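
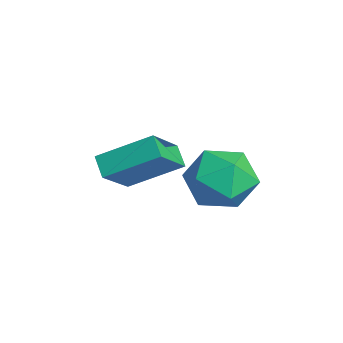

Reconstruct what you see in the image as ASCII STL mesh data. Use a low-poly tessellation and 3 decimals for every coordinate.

solid 
facet normal 0.187 0.831 -0.523
outer loop
vertex 0.581 2.921 -4.16
vertex -0.39 3.468 -3.638
vertex 0.719 3.55 -3.111
endloop
endfacet
facet normal 0.790 0.475 -0.389
outer loop
vertex 0.581 2.921 -4.16
vertex 0.719 3.55 -3.111
vertex 1.293 2.472 -3.262
endloop
endfacet
facet normal 0.725 -0.180 -0.665
outer loop
vertex 0.581 2.921 -4.16
vertex 1.293 2.472 -3.262
vertex 0.539 1.724 -3.882
endloop
endfacet
facet normal 0.081 -0.228 -0.970
outer loop
vertex 0.581 2.921 -4.16
vertex 0.539 1.724 -3.882
vertex -0.501 2.339 -4.114
endloop
endfacet
facet normal -0.251 0.397 -0.883
outer loop
vertex 0.581 2.921 -4.16
vertex -0.501 2.339 -4.114
vertex -0.39 3.468 -3.638
endloop
endfacet
facet normal 0.854 0.410 0.320
outer loop
vertex 1.293 2.472 -3.262
vertex 0.719 3.55 -3.111
vertex 0.761 2.741 -2.186
endloop
endfacet
facet normal -0.121 0.987 0.102
outer loop
vertex 0.719 3.55 -3.111
vertex -0.39 3.468 -3.638
vertex -0.279 3.356 -2.418
endloop
endfacet
facet normal -0.829 0.284 -0.481
outer loop
vertex -0.39 3.468 -3.638
vertex -0.501 2.339 -4.114
vertex -1.033 2.608 -3.038
endloop
endfacet
facet normal -0.291 -0.727 -0.622
outer loop
vertex -0.501 2.339 -4.114
vertex 0.539 1.724 -3.882
vertex -0.459 1.53 -3.189
endloop
endfacet
facet normal 0.749 -0.650 -0.128
outer loop
vertex 0.539 1.724 -3.882
vertex 1.293 2.472 -3.262
vertex 0.65 1.612 -2.662
endloop
endfacet
facet normal -0.081 0.228 0.970
outer loop
vertex -0.321 2.159 -2.14
vertex 0.761 2.741 -2.186
vertex -0.279 3.356 -2.418
endloop
endfacet
facet normal -0.725 0.180 0.665
outer loop
vertex -0.321 2.159 -2.14
vertex -0.279 3.356 -2.418
vertex -1.033 2.608 -3.038
endloop
endfacet
facet normal -0.790 -0.475 0.389
outer loop
vertex -0.321 2.159 -2.14
vertex -1.033 2.608 -3.038
vertex -0.459 1.53 -3.189
endloop
endfacet
facet normal -0.187 -0.831 0.523
outer loop
vertex -0.321 2.159 -2.14
vertex -0.459 1.53 -3.189
vertex 0.65 1.612 -2.662
endloop
endfacet
facet normal 0.251 -0.397 0.883
outer loop
vertex -0.321 2.159 -2.14
vertex 0.65 1.612 -2.662
vertex 0.761 2.741 -2.186
endloop
endfacet
facet normal 0.291 0.727 0.622
outer loop
vertex -0.279 3.356 -2.418
vertex 0.761 2.741 -2.186
vertex 0.719 3.55 -3.111
endloop
endfacet
facet normal -0.749 0.650 0.128
outer loop
vertex -1.033 2.608 -3.038
vertex -0.279 3.356 -2.418
vertex -0.39 3.468 -3.638
endloop
endfacet
facet normal -0.854 -0.410 -0.320
outer loop
vertex -0.459 1.53 -3.189
vertex -1.033 2.608 -3.038
vertex -0.501 2.339 -4.114
endloop
endfacet
facet normal 0.121 -0.987 -0.102
outer loop
vertex 0.65 1.612 -2.662
vertex -0.459 1.53 -3.189
vertex 0.539 1.724 -3.882
endloop
endfacet
facet normal 0.829 -0.284 0.481
outer loop
vertex 0.761 2.741 -2.186
vertex 0.65 1.612 -2.662
vertex 1.293 2.472 -3.262
endloop
endfacet
facet normal -0.815 -0.060 0.577
outer loop
vertex 0.924 0.273 -0.426
vertex 0.07 1.224 -1.532
vertex 0.382 -1.293 -1.355
endloop
endfacet
facet normal 0.505 -0.563 0.654
outer loop
vertex 1.05 -1.244 -1.828
vertex 0.924 0.273 -0.426
vertex 0.382 -1.293 -1.355
endloop
endfacet
facet normal -0.815 -0.060 0.577
outer loop
vertex 0.382 -1.293 -1.355
vertex 0.07 1.224 -1.532
vertex -0.472 -0.342 -2.461
endloop
endfacet
facet normal -0.285 -0.825 -0.489
outer loop
vertex -0.472 -0.342 -2.461
vertex 1.05 -1.244 -1.828
vertex 0.382 -1.293 -1.355
endloop
endfacet
facet normal 0.285 0.825 0.489
outer loop
vertex 0.924 0.273 -0.426
vertex 0.738 1.273 -2.005
vertex 0.07 1.224 -1.532
endloop
endfacet
facet normal 0.505 -0.563 0.654
outer loop
vertex 1.592 0.322 -0.899
vertex 0.924 0.273 -0.426
vertex 1.05 -1.244 -1.828
endloop
endfacet
facet normal 0.285 0.825 0.489
outer loop
vertex 1.592 0.322 -0.899
vertex 0.738 1.273 -2.005
vertex 0.924 0.273 -0.426
endloop
endfacet
facet normal -0.505 0.563 -0.654
outer loop
vertex 0.07 1.224 -1.532
vertex 0.738 1.273 -2.005
vertex -0.472 -0.342 -2.461
endloop
endfacet
facet normal -0.285 -0.825 -0.489
outer loop
vertex 0.196 -0.293 -2.934
vertex 1.05 -1.244 -1.828
vertex -0.472 -0.342 -2.461
endloop
endfacet
facet normal -0.505 0.563 -0.654
outer loop
vertex -0.472 -0.342 -2.461
vertex 0.738 1.273 -2.005
vertex 0.196 -0.293 -2.934
endloop
endfacet
facet normal 0.815 0.060 -0.577
outer loop
vertex 0.196 -0.293 -2.934
vertex 1.592 0.322 -0.899
vertex 1.05 -1.244 -1.828
endloop
endfacet
facet normal 0.815 0.060 -0.577
outer loop
vertex 0.738 1.273 -2.005
vertex 1.592 0.322 -0.899
vertex 0.196 -0.293 -2.934
endloop
endfacet

endsolid


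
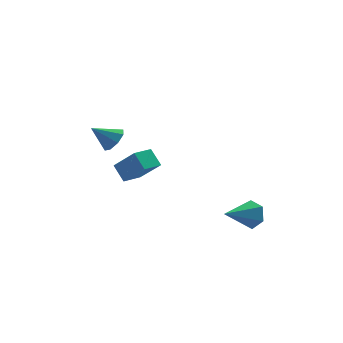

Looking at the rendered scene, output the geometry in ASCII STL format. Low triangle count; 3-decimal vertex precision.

solid 
facet normal 0.780 0.086 -0.619
outer loop
vertex -2.743 0.478 0.801
vertex -3.221 0.215 0.162
vertex -3.037 0.963 0.498
endloop
endfacet
facet normal 0.023 0.540 0.842
outer loop
vertex -2.743 0.478 0.801
vertex -3.037 0.963 0.498
vertex -4.399 0.085 1.098
endloop
endfacet
facet normal 0.780 0.087 -0.620
outer loop
vertex -3.037 0.963 0.498
vertex -3.221 0.215 0.162
vertex -3.439 1.01 -0.001
endloop
endfacet
facet normal -0.376 0.844 0.382
outer loop
vertex -3.037 0.963 0.498
vertex -3.439 1.01 -0.001
vertex -4.399 0.085 1.098
endloop
endfacet
facet normal 0.780 0.087 -0.619
outer loop
vertex -3.439 1.01 -0.001
vertex -3.221 0.215 0.162
vertex -3.713 0.592 -0.405
endloop
endfacet
facet normal -0.764 0.631 -0.135
outer loop
vertex -3.439 1.01 -0.001
vertex -3.713 0.592 -0.405
vertex -4.399 0.085 1.098
endloop
endfacet
facet normal 0.780 0.087 -0.619
outer loop
vertex -3.713 0.592 -0.405
vertex -3.221 0.215 0.162
vertex -3.699 -0.047 -0.477
endloop
endfacet
facet normal -0.913 0.026 -0.408
outer loop
vertex -3.713 0.592 -0.405
vertex -3.699 -0.047 -0.477
vertex -4.399 0.085 1.098
endloop
endfacet
facet normal 0.780 0.086 -0.619
outer loop
vertex -3.699 -0.047 -0.477
vertex -3.221 0.215 0.162
vertex -3.405 -0.532 -0.174
endloop
endfacet
facet normal -0.736 -0.618 -0.275
outer loop
vertex -3.699 -0.047 -0.477
vertex -3.405 -0.532 -0.174
vertex -4.399 0.085 1.098
endloop
endfacet
facet normal 0.780 0.087 -0.620
outer loop
vertex -3.405 -0.532 -0.174
vertex -3.221 0.215 0.162
vertex -3.003 -0.579 0.325
endloop
endfacet
facet normal -0.337 -0.923 0.185
outer loop
vertex -3.405 -0.532 -0.174
vertex -3.003 -0.579 0.325
vertex -4.399 0.085 1.098
endloop
endfacet
facet normal 0.780 0.087 -0.619
outer loop
vertex -3.003 -0.579 0.325
vertex -3.221 0.215 0.162
vertex -2.729 -0.161 0.729
endloop
endfacet
facet normal 0.050 -0.711 0.701
outer loop
vertex -3.003 -0.579 0.325
vertex -2.729 -0.161 0.729
vertex -4.399 0.085 1.098
endloop
endfacet
facet normal 0.780 0.087 -0.619
outer loop
vertex -2.729 -0.161 0.729
vertex -3.221 0.215 0.162
vertex -2.743 0.478 0.801
endloop
endfacet
facet normal 0.200 -0.105 0.974
outer loop
vertex -2.729 -0.161 0.729
vertex -2.743 0.478 0.801
vertex -4.399 0.085 1.098
endloop
endfacet
facet normal -0.709 -0.699 0.093
outer loop
vertex -1.654 1.757 -2.755
vertex -2.193 2.423 -1.858
vertex -2.781 2.717 -4.145
endloop
endfacet
facet normal 0.434 -0.537 -0.723
outer loop
vertex -1.887 3.597 -4.262
vertex -1.654 1.757 -2.755
vertex -2.781 2.717 -4.145
endloop
endfacet
facet normal -0.709 -0.699 0.092
outer loop
vertex -2.781 2.717 -4.145
vertex -2.193 2.423 -1.858
vertex -3.32 3.382 -3.248
endloop
endfacet
facet normal -0.555 0.473 -0.684
outer loop
vertex -3.32 3.382 -3.248
vertex -1.887 3.597 -4.262
vertex -2.781 2.717 -4.145
endloop
endfacet
facet normal 0.555 -0.473 0.684
outer loop
vertex -1.654 1.757 -2.755
vertex -1.299 3.303 -1.975
vertex -2.193 2.423 -1.858
endloop
endfacet
facet normal 0.435 -0.537 -0.723
outer loop
vertex -0.76 2.638 -2.872
vertex -1.654 1.757 -2.755
vertex -1.887 3.597 -4.262
endloop
endfacet
facet normal 0.555 -0.473 0.684
outer loop
vertex -0.76 2.638 -2.872
vertex -1.299 3.303 -1.975
vertex -1.654 1.757 -2.755
endloop
endfacet
facet normal -0.434 0.537 0.723
outer loop
vertex -2.193 2.423 -1.858
vertex -1.299 3.303 -1.975
vertex -3.32 3.382 -3.248
endloop
endfacet
facet normal -0.555 0.473 -0.684
outer loop
vertex -2.426 4.263 -3.365
vertex -1.887 3.597 -4.262
vertex -3.32 3.382 -3.248
endloop
endfacet
facet normal -0.434 0.537 0.723
outer loop
vertex -3.32 3.382 -3.248
vertex -1.299 3.303 -1.975
vertex -2.426 4.263 -3.365
endloop
endfacet
facet normal 0.709 0.699 -0.093
outer loop
vertex -2.426 4.263 -3.365
vertex -0.76 2.638 -2.872
vertex -1.887 3.597 -4.262
endloop
endfacet
facet normal 0.709 0.699 -0.092
outer loop
vertex -1.299 3.303 -1.975
vertex -0.76 2.638 -2.872
vertex -2.426 4.263 -3.365
endloop
endfacet
facet normal 0.729 0.593 -0.342
outer loop
vertex 4.412 -2.217 -3.607
vertex 3.863 -1.954 -4.323
vertex 3.848 -1.471 -3.517
endloop
endfacet
facet normal 0.030 -0.097 0.995
outer loop
vertex 4.412 -2.217 -3.607
vertex 3.848 -1.471 -3.517
vertex 2.397 -3.146 -3.637
endloop
endfacet
facet normal 0.729 0.593 -0.342
outer loop
vertex 3.848 -1.471 -3.517
vertex 3.863 -1.954 -4.323
vertex 3.298 -1.208 -4.233
endloop
endfacet
facet normal -0.604 0.477 0.639
outer loop
vertex 3.848 -1.471 -3.517
vertex 3.298 -1.208 -4.233
vertex 2.397 -3.146 -3.637
endloop
endfacet
facet normal 0.729 0.593 -0.341
outer loop
vertex 3.298 -1.208 -4.233
vertex 3.863 -1.954 -4.323
vertex 3.314 -1.691 -5.039
endloop
endfacet
facet normal -0.908 0.352 -0.229
outer loop
vertex 3.298 -1.208 -4.233
vertex 3.314 -1.691 -5.039
vertex 2.397 -3.146 -3.637
endloop
endfacet
facet normal 0.729 0.593 -0.342
outer loop
vertex 3.314 -1.691 -5.039
vertex 3.863 -1.954 -4.323
vertex 3.878 -2.437 -5.129
endloop
endfacet
facet normal -0.578 -0.348 -0.739
outer loop
vertex 3.314 -1.691 -5.039
vertex 3.878 -2.437 -5.129
vertex 2.397 -3.146 -3.637
endloop
endfacet
facet normal 0.729 0.593 -0.342
outer loop
vertex 3.878 -2.437 -5.129
vertex 3.863 -1.954 -4.323
vertex 4.427 -2.7 -4.413
endloop
endfacet
facet normal 0.057 -0.922 -0.382
outer loop
vertex 3.878 -2.437 -5.129
vertex 4.427 -2.7 -4.413
vertex 2.397 -3.146 -3.637
endloop
endfacet
facet normal 0.729 0.593 -0.342
outer loop
vertex 4.427 -2.7 -4.413
vertex 3.863 -1.954 -4.323
vertex 4.412 -2.217 -3.607
endloop
endfacet
facet normal 0.360 -0.797 0.484
outer loop
vertex 4.427 -2.7 -4.413
vertex 4.412 -2.217 -3.607
vertex 2.397 -3.146 -3.637
endloop
endfacet

endsolid


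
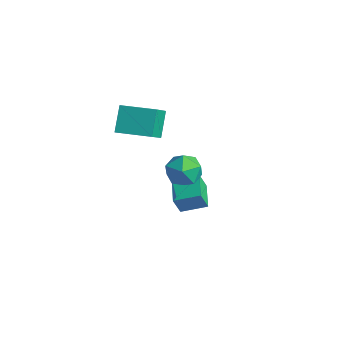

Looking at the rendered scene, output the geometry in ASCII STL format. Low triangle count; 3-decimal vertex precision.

solid 
facet normal -0.421 0.637 -0.646
outer loop
vertex -1.969 -0.548 3.074
vertex -0.384 0.632 3.206
vertex -1.251 -1.369 1.796
endloop
endfacet
facet normal -0.800 -0.596 -0.067
outer loop
vertex -0.536 -2.452 2.894
vertex -1.969 -0.548 3.074
vertex -1.251 -1.369 1.796
endloop
endfacet
facet normal -0.421 0.637 -0.646
outer loop
vertex -1.251 -1.369 1.796
vertex -0.384 0.632 3.206
vertex 0.333 -0.189 1.928
endloop
endfacet
facet normal 0.427 -0.489 -0.760
outer loop
vertex 0.333 -0.189 1.928
vertex -0.536 -2.452 2.894
vertex -1.251 -1.369 1.796
endloop
endfacet
facet normal -0.427 0.489 0.760
outer loop
vertex -1.969 -0.548 3.074
vertex 0.331 -0.451 4.304
vertex -0.384 0.632 3.206
endloop
endfacet
facet normal -0.800 -0.596 -0.066
outer loop
vertex -1.253 -1.631 4.172
vertex -1.969 -0.548 3.074
vertex -0.536 -2.452 2.894
endloop
endfacet
facet normal -0.427 0.489 0.761
outer loop
vertex -1.253 -1.631 4.172
vertex 0.331 -0.451 4.304
vertex -1.969 -0.548 3.074
endloop
endfacet
facet normal 0.800 0.596 0.066
outer loop
vertex -0.384 0.632 3.206
vertex 0.331 -0.451 4.304
vertex 0.333 -0.189 1.928
endloop
endfacet
facet normal 0.427 -0.489 -0.761
outer loop
vertex 1.049 -1.272 3.026
vertex -0.536 -2.452 2.894
vertex 0.333 -0.189 1.928
endloop
endfacet
facet normal 0.800 0.596 0.066
outer loop
vertex 0.333 -0.189 1.928
vertex 0.331 -0.451 4.304
vertex 1.049 -1.272 3.026
endloop
endfacet
facet normal 0.421 -0.637 0.646
outer loop
vertex 1.049 -1.272 3.026
vertex -1.253 -1.631 4.172
vertex -0.536 -2.452 2.894
endloop
endfacet
facet normal 0.421 -0.637 0.646
outer loop
vertex 0.331 -0.451 4.304
vertex -1.253 -1.631 4.172
vertex 1.049 -1.272 3.026
endloop
endfacet
facet normal -0.582 -0.749 -0.317
outer loop
vertex 0.784 0.232 -3.159
vertex -0.533 1.112 -2.82
vertex 0.803 0.703 -4.306
endloop
endfacet
facet normal 0.813 -0.543 -0.210
outer loop
vertex 1.693 1.848 -3.82
vertex 0.784 0.232 -3.159
vertex 0.803 0.703 -4.306
endloop
endfacet
facet normal -0.582 -0.749 -0.317
outer loop
vertex 0.803 0.703 -4.306
vertex -0.533 1.112 -2.82
vertex -0.514 1.583 -3.966
endloop
endfacet
facet normal 0.015 0.380 -0.925
outer loop
vertex -0.514 1.583 -3.966
vertex 1.693 1.848 -3.82
vertex 0.803 0.703 -4.306
endloop
endfacet
facet normal -0.016 -0.380 0.925
outer loop
vertex 0.784 0.232 -3.159
vertex 0.357 2.257 -2.334
vertex -0.533 1.112 -2.82
endloop
endfacet
facet normal 0.813 -0.543 -0.210
outer loop
vertex 1.674 1.377 -2.674
vertex 0.784 0.232 -3.159
vertex 1.693 1.848 -3.82
endloop
endfacet
facet normal -0.015 -0.380 0.925
outer loop
vertex 1.674 1.377 -2.674
vertex 0.357 2.257 -2.334
vertex 0.784 0.232 -3.159
endloop
endfacet
facet normal -0.813 0.543 0.210
outer loop
vertex -0.533 1.112 -2.82
vertex 0.357 2.257 -2.334
vertex -0.514 1.583 -3.966
endloop
endfacet
facet normal 0.016 0.380 -0.925
outer loop
vertex 0.376 2.728 -3.481
vertex 1.693 1.848 -3.82
vertex -0.514 1.583 -3.966
endloop
endfacet
facet normal -0.813 0.543 0.210
outer loop
vertex -0.514 1.583 -3.966
vertex 0.357 2.257 -2.334
vertex 0.376 2.728 -3.481
endloop
endfacet
facet normal 0.582 0.749 0.317
outer loop
vertex 0.376 2.728 -3.481
vertex 1.674 1.377 -2.674
vertex 1.693 1.848 -3.82
endloop
endfacet
facet normal 0.582 0.749 0.317
outer loop
vertex 0.357 2.257 -2.334
vertex 1.674 1.377 -2.674
vertex 0.376 2.728 -3.481
endloop
endfacet
facet normal -0.623 -0.265 0.736
outer loop
vertex 2.375 -0.878 2.142
vertex 2.947 -1.798 2.295
vertex 3.212 -0.891 2.846
endloop
endfacet
facet normal -0.572 0.446 0.688
outer loop
vertex 2.375 -0.878 2.142
vertex 3.212 -0.891 2.846
vertex 3.074 -0.037 2.178
endloop
endfacet
facet normal -0.769 0.638 0.030
outer loop
vertex 2.375 -0.878 2.142
vertex 3.074 -0.037 2.178
vertex 2.723 -0.415 1.214
endloop
endfacet
facet normal -0.943 0.047 -0.330
outer loop
vertex 2.375 -0.878 2.142
vertex 2.723 -0.415 1.214
vertex 2.644 -1.503 1.286
endloop
endfacet
facet normal -0.852 -0.512 0.106
outer loop
vertex 2.375 -0.878 2.142
vertex 2.644 -1.503 1.286
vertex 2.947 -1.798 2.295
endloop
endfacet
facet normal 0.113 0.623 0.774
outer loop
vertex 3.074 -0.037 2.178
vertex 3.212 -0.891 2.846
vertex 4.076 -0.437 2.354
endloop
endfacet
facet normal 0.031 -0.525 0.850
outer loop
vertex 3.212 -0.891 2.846
vertex 2.947 -1.798 2.295
vertex 3.997 -1.525 2.426
endloop
endfacet
facet normal -0.340 -0.925 -0.168
outer loop
vertex 2.947 -1.798 2.295
vertex 2.644 -1.503 1.286
vertex 3.646 -1.903 1.462
endloop
endfacet
facet normal -0.486 -0.023 -0.874
outer loop
vertex 2.644 -1.503 1.286
vertex 2.723 -0.415 1.214
vertex 3.508 -1.049 0.794
endloop
endfacet
facet normal -0.207 0.934 -0.291
outer loop
vertex 2.723 -0.415 1.214
vertex 3.074 -0.037 2.178
vertex 3.773 -0.142 1.345
endloop
endfacet
facet normal 0.943 -0.047 0.330
outer loop
vertex 4.345 -1.062 1.498
vertex 4.076 -0.437 2.354
vertex 3.997 -1.525 2.426
endloop
endfacet
facet normal 0.769 -0.638 -0.030
outer loop
vertex 4.345 -1.062 1.498
vertex 3.997 -1.525 2.426
vertex 3.646 -1.903 1.462
endloop
endfacet
facet normal 0.572 -0.446 -0.688
outer loop
vertex 4.345 -1.062 1.498
vertex 3.646 -1.903 1.462
vertex 3.508 -1.049 0.794
endloop
endfacet
facet normal 0.623 0.265 -0.736
outer loop
vertex 4.345 -1.062 1.498
vertex 3.508 -1.049 0.794
vertex 3.773 -0.142 1.345
endloop
endfacet
facet normal 0.852 0.512 -0.106
outer loop
vertex 4.345 -1.062 1.498
vertex 3.773 -0.142 1.345
vertex 4.076 -0.437 2.354
endloop
endfacet
facet normal 0.486 0.023 0.874
outer loop
vertex 3.997 -1.525 2.426
vertex 4.076 -0.437 2.354
vertex 3.212 -0.891 2.846
endloop
endfacet
facet normal 0.207 -0.934 0.291
outer loop
vertex 3.646 -1.903 1.462
vertex 3.997 -1.525 2.426
vertex 2.947 -1.798 2.295
endloop
endfacet
facet normal -0.113 -0.623 -0.774
outer loop
vertex 3.508 -1.049 0.794
vertex 3.646 -1.903 1.462
vertex 2.644 -1.503 1.286
endloop
endfacet
facet normal -0.031 0.525 -0.850
outer loop
vertex 3.773 -0.142 1.345
vertex 3.508 -1.049 0.794
vertex 2.723 -0.415 1.214
endloop
endfacet
facet normal 0.340 0.925 0.168
outer loop
vertex 4.076 -0.437 2.354
vertex 3.773 -0.142 1.345
vertex 3.074 -0.037 2.178
endloop
endfacet

endsolid


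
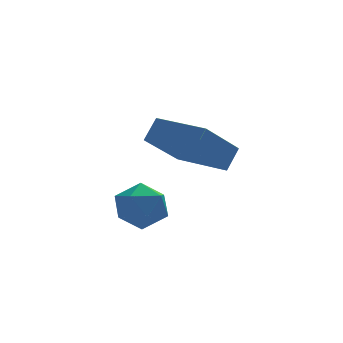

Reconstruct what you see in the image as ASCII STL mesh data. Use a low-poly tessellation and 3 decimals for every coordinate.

solid 
facet normal 0.427 0.748 0.508
outer loop
vertex -1.237 -0.372 1.308
vertex -1.208 -0.903 2.065
vertex -0.498 -0.905 1.472
endloop
endfacet
facet normal 0.602 0.777 -0.184
outer loop
vertex -1.237 -0.372 1.308
vertex -0.498 -0.905 1.472
vertex -0.842 -0.842 0.615
endloop
endfacet
facet normal -0.001 0.827 -0.562
outer loop
vertex -1.237 -0.372 1.308
vertex -0.842 -0.842 0.615
vertex -1.764 -0.8 0.679
endloop
endfacet
facet normal -0.549 0.829 -0.104
outer loop
vertex -1.237 -0.372 1.308
vertex -1.764 -0.8 0.679
vertex -1.99 -0.837 1.575
endloop
endfacet
facet normal -0.284 0.780 0.558
outer loop
vertex -1.237 -0.372 1.308
vertex -1.99 -0.837 1.575
vertex -1.208 -0.903 2.065
endloop
endfacet
facet normal 0.920 0.161 -0.357
outer loop
vertex -0.842 -0.842 0.615
vertex -0.498 -0.905 1.472
vertex -0.57 -1.663 0.945
endloop
endfacet
facet normal 0.637 0.115 0.762
outer loop
vertex -0.498 -0.905 1.472
vertex -1.208 -0.903 2.065
vertex -0.796 -1.7 1.841
endloop
endfacet
facet normal -0.513 0.168 0.842
outer loop
vertex -1.208 -0.903 2.065
vertex -1.99 -0.837 1.575
vertex -1.718 -1.658 1.905
endloop
endfacet
facet normal -0.942 0.248 -0.227
outer loop
vertex -1.99 -0.837 1.575
vertex -1.764 -0.8 0.679
vertex -2.062 -1.595 1.048
endloop
endfacet
facet normal -0.056 0.243 -0.968
outer loop
vertex -1.764 -0.8 0.679
vertex -0.842 -0.842 0.615
vertex -1.352 -1.597 0.455
endloop
endfacet
facet normal 0.549 -0.829 0.104
outer loop
vertex -1.323 -2.128 1.212
vertex -0.57 -1.663 0.945
vertex -0.796 -1.7 1.841
endloop
endfacet
facet normal 0.001 -0.827 0.562
outer loop
vertex -1.323 -2.128 1.212
vertex -0.796 -1.7 1.841
vertex -1.718 -1.658 1.905
endloop
endfacet
facet normal -0.602 -0.777 0.184
outer loop
vertex -1.323 -2.128 1.212
vertex -1.718 -1.658 1.905
vertex -2.062 -1.595 1.048
endloop
endfacet
facet normal -0.427 -0.748 -0.508
outer loop
vertex -1.323 -2.128 1.212
vertex -2.062 -1.595 1.048
vertex -1.352 -1.597 0.455
endloop
endfacet
facet normal 0.284 -0.780 -0.558
outer loop
vertex -1.323 -2.128 1.212
vertex -1.352 -1.597 0.455
vertex -0.57 -1.663 0.945
endloop
endfacet
facet normal 0.942 -0.248 0.227
outer loop
vertex -0.796 -1.7 1.841
vertex -0.57 -1.663 0.945
vertex -0.498 -0.905 1.472
endloop
endfacet
facet normal 0.056 -0.243 0.968
outer loop
vertex -1.718 -1.658 1.905
vertex -0.796 -1.7 1.841
vertex -1.208 -0.903 2.065
endloop
endfacet
facet normal -0.920 -0.161 0.357
outer loop
vertex -2.062 -1.595 1.048
vertex -1.718 -1.658 1.905
vertex -1.99 -0.837 1.575
endloop
endfacet
facet normal -0.637 -0.115 -0.762
outer loop
vertex -1.352 -1.597 0.455
vertex -2.062 -1.595 1.048
vertex -1.764 -0.8 0.679
endloop
endfacet
facet normal 0.513 -0.168 -0.842
outer loop
vertex -0.57 -1.663 0.945
vertex -1.352 -1.597 0.455
vertex -0.842 -0.842 0.615
endloop
endfacet
facet normal -0.514 -0.405 -0.757
outer loop
vertex 0.702 0.107 2.729
vertex -0.459 1.71 2.66
vertex 2.036 1.014 1.338
endloop
endfacet
facet normal 0.586 -0.809 0.035
outer loop
vertex 2.539 1.41 2.08
vertex 0.702 0.107 2.729
vertex 2.036 1.014 1.338
endloop
endfacet
facet normal -0.514 -0.404 -0.757
outer loop
vertex 2.036 1.014 1.338
vertex -0.459 1.71 2.66
vertex 0.875 2.616 1.27
endloop
endfacet
facet normal 0.627 0.426 -0.652
outer loop
vertex 0.875 2.616 1.27
vertex 2.539 1.41 2.08
vertex 2.036 1.014 1.338
endloop
endfacet
facet normal -0.627 -0.426 0.652
outer loop
vertex 0.702 0.107 2.729
vertex 0.044 2.106 3.402
vertex -0.459 1.71 2.66
endloop
endfacet
facet normal 0.586 -0.809 0.035
outer loop
vertex 1.205 0.504 3.47
vertex 0.702 0.107 2.729
vertex 2.539 1.41 2.08
endloop
endfacet
facet normal -0.626 -0.426 0.653
outer loop
vertex 1.205 0.504 3.47
vertex 0.044 2.106 3.402
vertex 0.702 0.107 2.729
endloop
endfacet
facet normal -0.586 0.810 -0.035
outer loop
vertex -0.459 1.71 2.66
vertex 0.044 2.106 3.402
vertex 0.875 2.616 1.27
endloop
endfacet
facet normal 0.626 0.426 -0.653
outer loop
vertex 1.378 3.013 2.011
vertex 2.539 1.41 2.08
vertex 0.875 2.616 1.27
endloop
endfacet
facet normal -0.587 0.809 -0.035
outer loop
vertex 0.875 2.616 1.27
vertex 0.044 2.106 3.402
vertex 1.378 3.013 2.011
endloop
endfacet
facet normal 0.514 0.405 0.757
outer loop
vertex 1.378 3.013 2.011
vertex 1.205 0.504 3.47
vertex 2.539 1.41 2.08
endloop
endfacet
facet normal 0.514 0.405 0.757
outer loop
vertex 0.044 2.106 3.402
vertex 1.205 0.504 3.47
vertex 1.378 3.013 2.011
endloop
endfacet

endsolid


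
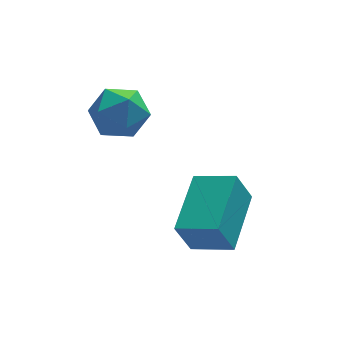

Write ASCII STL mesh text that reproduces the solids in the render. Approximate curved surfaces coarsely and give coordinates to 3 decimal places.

solid 
facet normal -0.984 -0.175 -0.030
outer loop
vertex 0.282 0.158 2.31
vertex 0.412 -0.519 1.997
vertex 0.377 -0.45 2.75
endloop
endfacet
facet normal -0.817 0.248 0.520
outer loop
vertex 0.282 0.158 2.31
vertex 0.377 -0.45 2.75
vertex 0.698 0.209 2.94
endloop
endfacet
facet normal -0.494 0.830 0.259
outer loop
vertex 0.282 0.158 2.31
vertex 0.698 0.209 2.94
vertex 0.932 0.547 2.305
endloop
endfacet
facet normal -0.461 0.765 -0.450
outer loop
vertex 0.282 0.158 2.31
vertex 0.932 0.547 2.305
vertex 0.755 0.097 1.722
endloop
endfacet
facet normal -0.764 0.144 -0.629
outer loop
vertex 0.282 0.158 2.31
vertex 0.755 0.097 1.722
vertex 0.412 -0.519 1.997
endloop
endfacet
facet normal -0.351 -0.098 0.931
outer loop
vertex 0.698 0.209 2.94
vertex 0.377 -0.45 2.75
vertex 1.085 -0.437 3.018
endloop
endfacet
facet normal -0.620 -0.784 0.043
outer loop
vertex 0.377 -0.45 2.75
vertex 0.412 -0.519 1.997
vertex 0.908 -0.887 2.435
endloop
endfacet
facet normal -0.261 -0.268 -0.927
outer loop
vertex 0.412 -0.519 1.997
vertex 0.755 0.097 1.722
vertex 1.142 -0.549 1.8
endloop
endfacet
facet normal 0.228 0.736 -0.637
outer loop
vertex 0.755 0.097 1.722
vertex 0.932 0.547 2.305
vertex 1.463 0.11 1.99
endloop
endfacet
facet normal 0.173 0.842 0.512
outer loop
vertex 0.932 0.547 2.305
vertex 0.698 0.209 2.94
vertex 1.428 0.179 2.743
endloop
endfacet
facet normal 0.461 -0.765 0.450
outer loop
vertex 1.558 -0.498 2.43
vertex 1.085 -0.437 3.018
vertex 0.908 -0.887 2.435
endloop
endfacet
facet normal 0.494 -0.830 -0.259
outer loop
vertex 1.558 -0.498 2.43
vertex 0.908 -0.887 2.435
vertex 1.142 -0.549 1.8
endloop
endfacet
facet normal 0.817 -0.248 -0.520
outer loop
vertex 1.558 -0.498 2.43
vertex 1.142 -0.549 1.8
vertex 1.463 0.11 1.99
endloop
endfacet
facet normal 0.984 0.175 0.030
outer loop
vertex 1.558 -0.498 2.43
vertex 1.463 0.11 1.99
vertex 1.428 0.179 2.743
endloop
endfacet
facet normal 0.764 -0.144 0.629
outer loop
vertex 1.558 -0.498 2.43
vertex 1.428 0.179 2.743
vertex 1.085 -0.437 3.018
endloop
endfacet
facet normal -0.228 -0.736 0.637
outer loop
vertex 0.908 -0.887 2.435
vertex 1.085 -0.437 3.018
vertex 0.377 -0.45 2.75
endloop
endfacet
facet normal -0.173 -0.842 -0.512
outer loop
vertex 1.142 -0.549 1.8
vertex 0.908 -0.887 2.435
vertex 0.412 -0.519 1.997
endloop
endfacet
facet normal 0.351 0.098 -0.931
outer loop
vertex 1.463 0.11 1.99
vertex 1.142 -0.549 1.8
vertex 0.755 0.097 1.722
endloop
endfacet
facet normal 0.620 0.784 -0.043
outer loop
vertex 1.428 0.179 2.743
vertex 1.463 0.11 1.99
vertex 0.932 0.547 2.305
endloop
endfacet
facet normal 0.261 0.268 0.927
outer loop
vertex 1.085 -0.437 3.018
vertex 1.428 0.179 2.743
vertex 0.698 0.209 2.94
endloop
endfacet
facet normal -0.491 -0.835 -0.248
outer loop
vertex 2.373 -3.097 0.533
vertex 1.553 -2.515 0.198
vertex 2.757 -3.062 -0.346
endloop
endfacet
facet normal 0.774 -0.549 0.316
outer loop
vertex 3.567 -1.685 0.062
vertex 2.373 -3.097 0.533
vertex 2.757 -3.062 -0.346
endloop
endfacet
facet normal -0.491 -0.836 -0.246
outer loop
vertex 2.757 -3.062 -0.346
vertex 1.553 -2.515 0.198
vertex 1.936 -2.481 -0.681
endloop
endfacet
facet normal 0.400 0.036 -0.916
outer loop
vertex 1.936 -2.481 -0.681
vertex 3.567 -1.685 0.062
vertex 2.757 -3.062 -0.346
endloop
endfacet
facet normal -0.400 -0.036 0.916
outer loop
vertex 2.373 -3.097 0.533
vertex 2.363 -1.138 0.606
vertex 1.553 -2.515 0.198
endloop
endfacet
facet normal 0.774 -0.549 0.316
outer loop
vertex 3.184 -1.719 0.941
vertex 2.373 -3.097 0.533
vertex 3.567 -1.685 0.062
endloop
endfacet
facet normal -0.399 -0.036 0.916
outer loop
vertex 3.184 -1.719 0.941
vertex 2.363 -1.138 0.606
vertex 2.373 -3.097 0.533
endloop
endfacet
facet normal -0.774 0.549 -0.316
outer loop
vertex 1.553 -2.515 0.198
vertex 2.363 -1.138 0.606
vertex 1.936 -2.481 -0.681
endloop
endfacet
facet normal 0.400 0.036 -0.916
outer loop
vertex 2.747 -1.103 -0.273
vertex 3.567 -1.685 0.062
vertex 1.936 -2.481 -0.681
endloop
endfacet
facet normal -0.774 0.549 -0.316
outer loop
vertex 1.936 -2.481 -0.681
vertex 2.363 -1.138 0.606
vertex 2.747 -1.103 -0.273
endloop
endfacet
facet normal 0.492 0.835 0.247
outer loop
vertex 2.747 -1.103 -0.273
vertex 3.184 -1.719 0.941
vertex 3.567 -1.685 0.062
endloop
endfacet
facet normal 0.490 0.836 0.247
outer loop
vertex 2.363 -1.138 0.606
vertex 3.184 -1.719 0.941
vertex 2.747 -1.103 -0.273
endloop
endfacet

endsolid


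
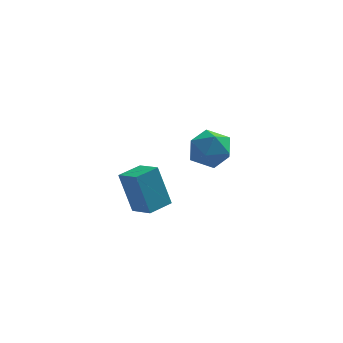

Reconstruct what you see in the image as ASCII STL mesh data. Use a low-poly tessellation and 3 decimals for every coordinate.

solid 
facet normal -0.316 0.076 0.946
outer loop
vertex 0.606 1.707 1.366
vertex 0.035 0.977 1.234
vertex 0.909 0.838 1.537
endloop
endfacet
facet normal 0.359 0.299 0.884
outer loop
vertex 0.606 1.707 1.366
vertex 0.909 0.838 1.537
vertex 1.467 1.451 1.103
endloop
endfacet
facet normal 0.373 0.833 0.409
outer loop
vertex 0.606 1.707 1.366
vertex 1.467 1.451 1.103
vertex 0.937 1.969 0.531
endloop
endfacet
facet normal -0.295 0.939 0.178
outer loop
vertex 0.606 1.707 1.366
vertex 0.937 1.969 0.531
vertex 0.052 1.676 0.612
endloop
endfacet
facet normal -0.720 0.471 0.510
outer loop
vertex 0.606 1.707 1.366
vertex 0.052 1.676 0.612
vertex 0.035 0.977 1.234
endloop
endfacet
facet normal 0.746 -0.239 0.621
outer loop
vertex 1.467 1.451 1.103
vertex 0.909 0.838 1.537
vertex 1.428 0.564 0.808
endloop
endfacet
facet normal -0.345 -0.601 0.721
outer loop
vertex 0.909 0.838 1.537
vertex 0.035 0.977 1.234
vertex 0.543 0.271 0.889
endloop
endfacet
facet normal -0.999 0.039 0.016
outer loop
vertex 0.035 0.977 1.234
vertex 0.052 1.676 0.612
vertex 0.013 0.789 0.317
endloop
endfacet
facet normal -0.311 0.795 -0.520
outer loop
vertex 0.052 1.676 0.612
vertex 0.937 1.969 0.531
vertex 0.571 1.402 -0.117
endloop
endfacet
facet normal 0.768 0.624 -0.146
outer loop
vertex 0.937 1.969 0.531
vertex 1.467 1.451 1.103
vertex 1.445 1.263 0.186
endloop
endfacet
facet normal 0.295 -0.939 -0.178
outer loop
vertex 0.874 0.533 0.054
vertex 1.428 0.564 0.808
vertex 0.543 0.271 0.889
endloop
endfacet
facet normal -0.373 -0.833 -0.409
outer loop
vertex 0.874 0.533 0.054
vertex 0.543 0.271 0.889
vertex 0.013 0.789 0.317
endloop
endfacet
facet normal -0.359 -0.299 -0.884
outer loop
vertex 0.874 0.533 0.054
vertex 0.013 0.789 0.317
vertex 0.571 1.402 -0.117
endloop
endfacet
facet normal 0.316 -0.076 -0.946
outer loop
vertex 0.874 0.533 0.054
vertex 0.571 1.402 -0.117
vertex 1.445 1.263 0.186
endloop
endfacet
facet normal 0.720 -0.471 -0.510
outer loop
vertex 0.874 0.533 0.054
vertex 1.445 1.263 0.186
vertex 1.428 0.564 0.808
endloop
endfacet
facet normal 0.311 -0.795 0.520
outer loop
vertex 0.543 0.271 0.889
vertex 1.428 0.564 0.808
vertex 0.909 0.838 1.537
endloop
endfacet
facet normal -0.768 -0.624 0.146
outer loop
vertex 0.013 0.789 0.317
vertex 0.543 0.271 0.889
vertex 0.035 0.977 1.234
endloop
endfacet
facet normal -0.746 0.239 -0.621
outer loop
vertex 0.571 1.402 -0.117
vertex 0.013 0.789 0.317
vertex 0.052 1.676 0.612
endloop
endfacet
facet normal 0.345 0.601 -0.721
outer loop
vertex 1.445 1.263 0.186
vertex 0.571 1.402 -0.117
vertex 0.937 1.969 0.531
endloop
endfacet
facet normal 0.999 -0.039 -0.016
outer loop
vertex 1.428 0.564 0.808
vertex 1.445 1.263 0.186
vertex 1.467 1.451 1.103
endloop
endfacet
facet normal -0.617 0.701 -0.358
outer loop
vertex -2.468 -2.865 1.9
vertex -1.742 -2.196 1.958
vertex -1.995 -3.243 0.344
endloop
endfacet
facet normal -0.734 -0.676 -0.059
outer loop
vertex -1.378 -3.944 0.702
vertex -2.468 -2.865 1.9
vertex -1.995 -3.243 0.344
endloop
endfacet
facet normal -0.617 0.701 -0.358
outer loop
vertex -1.995 -3.243 0.344
vertex -1.742 -2.196 1.958
vertex -1.269 -2.574 0.402
endloop
endfacet
facet normal 0.283 -0.227 -0.932
outer loop
vertex -1.269 -2.574 0.402
vertex -1.378 -3.944 0.702
vertex -1.995 -3.243 0.344
endloop
endfacet
facet normal -0.283 0.227 0.932
outer loop
vertex -2.468 -2.865 1.9
vertex -1.125 -2.897 2.316
vertex -1.742 -2.196 1.958
endloop
endfacet
facet normal -0.734 -0.676 -0.059
outer loop
vertex -1.851 -3.566 2.258
vertex -2.468 -2.865 1.9
vertex -1.378 -3.944 0.702
endloop
endfacet
facet normal -0.283 0.227 0.932
outer loop
vertex -1.851 -3.566 2.258
vertex -1.125 -2.897 2.316
vertex -2.468 -2.865 1.9
endloop
endfacet
facet normal 0.734 0.676 0.059
outer loop
vertex -1.742 -2.196 1.958
vertex -1.125 -2.897 2.316
vertex -1.269 -2.574 0.402
endloop
endfacet
facet normal 0.283 -0.227 -0.932
outer loop
vertex -0.652 -3.275 0.76
vertex -1.378 -3.944 0.702
vertex -1.269 -2.574 0.402
endloop
endfacet
facet normal 0.734 0.676 0.059
outer loop
vertex -1.269 -2.574 0.402
vertex -1.125 -2.897 2.316
vertex -0.652 -3.275 0.76
endloop
endfacet
facet normal 0.617 -0.701 0.358
outer loop
vertex -0.652 -3.275 0.76
vertex -1.851 -3.566 2.258
vertex -1.378 -3.944 0.702
endloop
endfacet
facet normal 0.617 -0.701 0.358
outer loop
vertex -1.125 -2.897 2.316
vertex -1.851 -3.566 2.258
vertex -0.652 -3.275 0.76
endloop
endfacet

endsolid


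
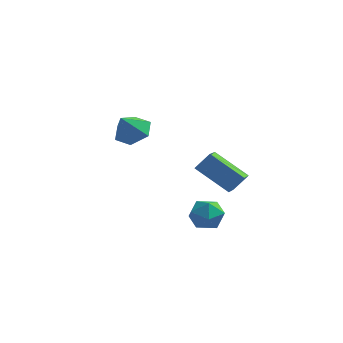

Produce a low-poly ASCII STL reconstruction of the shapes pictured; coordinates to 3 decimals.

solid 
facet normal 0.230 0.521 -0.822
outer loop
vertex -2.697 2.774 1.93
vertex -3.587 3.16 1.926
vertex -2.869 3.602 2.407
endloop
endfacet
facet normal 0.707 -0.237 0.666
outer loop
vertex -2.697 2.774 1.93
vertex -2.869 3.602 2.407
vertex -3.913 2.42 3.094
endloop
endfacet
facet normal 0.229 0.522 -0.822
outer loop
vertex -2.869 3.602 2.407
vertex -3.587 3.16 1.926
vertex -3.759 3.987 2.403
endloop
endfacet
facet normal 0.162 0.385 0.909
outer loop
vertex -2.869 3.602 2.407
vertex -3.759 3.987 2.403
vertex -3.913 2.42 3.094
endloop
endfacet
facet normal 0.229 0.522 -0.822
outer loop
vertex -3.759 3.987 2.403
vertex -3.587 3.16 1.926
vertex -4.477 3.546 1.923
endloop
endfacet
facet normal -0.661 0.356 0.661
outer loop
vertex -3.759 3.987 2.403
vertex -4.477 3.546 1.923
vertex -3.913 2.42 3.094
endloop
endfacet
facet normal 0.229 0.522 -0.822
outer loop
vertex -4.477 3.546 1.923
vertex -3.587 3.16 1.926
vertex -4.305 2.719 1.446
endloop
endfacet
facet normal -0.941 -0.294 0.170
outer loop
vertex -4.477 3.546 1.923
vertex -4.305 2.719 1.446
vertex -3.913 2.42 3.094
endloop
endfacet
facet normal 0.230 0.521 -0.822
outer loop
vertex -4.305 2.719 1.446
vertex -3.587 3.16 1.926
vertex -3.415 2.333 1.45
endloop
endfacet
facet normal -0.397 -0.915 -0.072
outer loop
vertex -4.305 2.719 1.446
vertex -3.415 2.333 1.45
vertex -3.913 2.42 3.094
endloop
endfacet
facet normal 0.230 0.521 -0.822
outer loop
vertex -3.415 2.333 1.45
vertex -3.587 3.16 1.926
vertex -2.697 2.774 1.93
endloop
endfacet
facet normal 0.427 -0.887 0.176
outer loop
vertex -3.415 2.333 1.45
vertex -2.697 2.774 1.93
vertex -3.913 2.42 3.094
endloop
endfacet
facet normal -0.937 -0.102 0.333
outer loop
vertex 0.629 -1.576 -0.295
vertex 0.918 -2.146 0.344
vertex 0.881 -1.259 0.513
endloop
endfacet
facet normal -0.838 0.544 0.048
outer loop
vertex 0.629 -1.576 -0.295
vertex 0.881 -1.259 0.513
vertex 1.123 -0.82 -0.24
endloop
endfacet
facet normal -0.629 0.457 -0.629
outer loop
vertex 0.629 -1.576 -0.295
vertex 1.123 -0.82 -0.24
vertex 1.309 -1.437 -0.874
endloop
endfacet
facet normal -0.599 -0.244 -0.762
outer loop
vertex 0.629 -1.576 -0.295
vertex 1.309 -1.437 -0.874
vertex 1.183 -2.256 -0.513
endloop
endfacet
facet normal -0.790 -0.590 -0.169
outer loop
vertex 0.629 -1.576 -0.295
vertex 1.183 -2.256 -0.513
vertex 0.918 -2.146 0.344
endloop
endfacet
facet normal -0.307 0.862 0.404
outer loop
vertex 1.123 -0.82 -0.24
vertex 0.881 -1.259 0.513
vertex 1.717 -0.924 0.433
endloop
endfacet
facet normal -0.468 -0.184 0.864
outer loop
vertex 0.881 -1.259 0.513
vertex 0.918 -2.146 0.344
vertex 1.591 -1.743 0.794
endloop
endfacet
facet normal -0.231 -0.972 0.053
outer loop
vertex 0.918 -2.146 0.344
vertex 1.183 -2.256 -0.513
vertex 1.777 -2.36 0.16
endloop
endfacet
facet normal 0.078 -0.412 -0.908
outer loop
vertex 1.183 -2.256 -0.513
vertex 1.309 -1.437 -0.874
vertex 2.019 -1.921 -0.593
endloop
endfacet
facet normal 0.031 0.721 -0.692
outer loop
vertex 1.309 -1.437 -0.874
vertex 1.123 -0.82 -0.24
vertex 1.982 -1.034 -0.424
endloop
endfacet
facet normal 0.599 0.244 0.762
outer loop
vertex 2.271 -1.604 0.215
vertex 1.717 -0.924 0.433
vertex 1.591 -1.743 0.794
endloop
endfacet
facet normal 0.629 -0.457 0.629
outer loop
vertex 2.271 -1.604 0.215
vertex 1.591 -1.743 0.794
vertex 1.777 -2.36 0.16
endloop
endfacet
facet normal 0.838 -0.544 -0.048
outer loop
vertex 2.271 -1.604 0.215
vertex 1.777 -2.36 0.16
vertex 2.019 -1.921 -0.593
endloop
endfacet
facet normal 0.937 0.102 -0.333
outer loop
vertex 2.271 -1.604 0.215
vertex 2.019 -1.921 -0.593
vertex 1.982 -1.034 -0.424
endloop
endfacet
facet normal 0.790 0.590 0.169
outer loop
vertex 2.271 -1.604 0.215
vertex 1.982 -1.034 -0.424
vertex 1.717 -0.924 0.433
endloop
endfacet
facet normal -0.078 0.412 0.908
outer loop
vertex 1.591 -1.743 0.794
vertex 1.717 -0.924 0.433
vertex 0.881 -1.259 0.513
endloop
endfacet
facet normal -0.031 -0.721 0.692
outer loop
vertex 1.777 -2.36 0.16
vertex 1.591 -1.743 0.794
vertex 0.918 -2.146 0.344
endloop
endfacet
facet normal 0.307 -0.862 -0.404
outer loop
vertex 2.019 -1.921 -0.593
vertex 1.777 -2.36 0.16
vertex 1.183 -2.256 -0.513
endloop
endfacet
facet normal 0.468 0.184 -0.864
outer loop
vertex 1.982 -1.034 -0.424
vertex 2.019 -1.921 -0.593
vertex 1.309 -1.437 -0.874
endloop
endfacet
facet normal 0.231 0.972 -0.053
outer loop
vertex 1.717 -0.924 0.433
vertex 1.982 -1.034 -0.424
vertex 1.123 -0.82 -0.24
endloop
endfacet
facet normal -0.547 -0.378 -0.747
outer loop
vertex 0.831 -1.399 2.664
vertex 0.715 -0.265 2.175
vertex 2.462 -1.684 1.615
endloop
endfacet
facet normal 0.093 -0.914 0.394
outer loop
vertex 3.025 -1.295 2.385
vertex 0.831 -1.399 2.664
vertex 2.462 -1.684 1.615
endloop
endfacet
facet normal -0.546 -0.378 -0.747
outer loop
vertex 2.462 -1.684 1.615
vertex 0.715 -0.265 2.175
vertex 2.346 -0.551 1.127
endloop
endfacet
facet normal 0.832 -0.145 -0.535
outer loop
vertex 2.346 -0.551 1.127
vertex 3.025 -1.295 2.385
vertex 2.462 -1.684 1.615
endloop
endfacet
facet normal -0.832 0.146 0.535
outer loop
vertex 0.831 -1.399 2.664
vertex 1.278 0.124 2.945
vertex 0.715 -0.265 2.175
endloop
endfacet
facet normal 0.094 -0.914 0.395
outer loop
vertex 1.394 -1.009 3.433
vertex 0.831 -1.399 2.664
vertex 3.025 -1.295 2.385
endloop
endfacet
facet normal -0.832 0.145 0.535
outer loop
vertex 1.394 -1.009 3.433
vertex 1.278 0.124 2.945
vertex 0.831 -1.399 2.664
endloop
endfacet
facet normal -0.093 0.914 -0.394
outer loop
vertex 0.715 -0.265 2.175
vertex 1.278 0.124 2.945
vertex 2.346 -0.551 1.127
endloop
endfacet
facet normal 0.832 -0.146 -0.535
outer loop
vertex 2.909 -0.161 1.896
vertex 3.025 -1.295 2.385
vertex 2.346 -0.551 1.127
endloop
endfacet
facet normal -0.094 0.914 -0.395
outer loop
vertex 2.346 -0.551 1.127
vertex 1.278 0.124 2.945
vertex 2.909 -0.161 1.896
endloop
endfacet
facet normal 0.546 0.378 0.747
outer loop
vertex 2.909 -0.161 1.896
vertex 1.394 -1.009 3.433
vertex 3.025 -1.295 2.385
endloop
endfacet
facet normal 0.547 0.378 0.747
outer loop
vertex 1.278 0.124 2.945
vertex 1.394 -1.009 3.433
vertex 2.909 -0.161 1.896
endloop
endfacet

endsolid


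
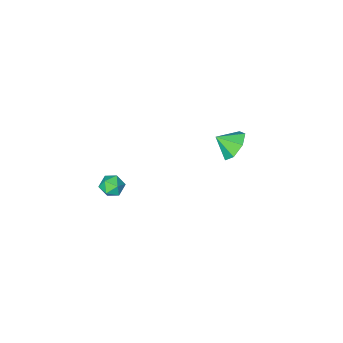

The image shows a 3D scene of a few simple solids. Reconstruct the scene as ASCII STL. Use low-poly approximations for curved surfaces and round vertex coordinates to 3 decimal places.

solid 
facet normal 0.310 0.944 0.111
outer loop
vertex 3.351 -2.353 1.495
vertex 3.371 -2.444 2.214
vertex 3.958 -2.59 1.814
endloop
endfacet
facet normal 0.532 0.675 -0.511
outer loop
vertex 3.351 -2.353 1.495
vertex 3.958 -2.59 1.814
vertex 3.736 -2.887 1.19
endloop
endfacet
facet normal -0.043 0.472 -0.881
outer loop
vertex 3.351 -2.353 1.495
vertex 3.736 -2.887 1.19
vertex 3.012 -2.925 1.205
endloop
endfacet
facet normal -0.621 0.615 -0.487
outer loop
vertex 3.351 -2.353 1.495
vertex 3.012 -2.925 1.205
vertex 2.786 -2.652 1.838
endloop
endfacet
facet normal -0.403 0.906 0.126
outer loop
vertex 3.351 -2.353 1.495
vertex 2.786 -2.652 1.838
vertex 3.371 -2.444 2.214
endloop
endfacet
facet normal 0.923 0.094 -0.373
outer loop
vertex 3.736 -2.887 1.19
vertex 3.958 -2.59 1.814
vertex 3.994 -3.308 1.722
endloop
endfacet
facet normal 0.564 0.530 0.634
outer loop
vertex 3.958 -2.59 1.814
vertex 3.371 -2.444 2.214
vertex 3.768 -3.035 2.355
endloop
endfacet
facet normal -0.589 0.469 0.657
outer loop
vertex 3.371 -2.444 2.214
vertex 2.786 -2.652 1.838
vertex 3.044 -3.073 2.37
endloop
endfacet
facet normal -0.942 -0.004 -0.335
outer loop
vertex 2.786 -2.652 1.838
vertex 3.012 -2.925 1.205
vertex 2.822 -3.37 1.746
endloop
endfacet
facet normal -0.008 -0.237 -0.971
outer loop
vertex 3.012 -2.925 1.205
vertex 3.736 -2.887 1.19
vertex 3.409 -3.516 1.346
endloop
endfacet
facet normal 0.621 -0.615 0.487
outer loop
vertex 3.429 -3.607 2.065
vertex 3.994 -3.308 1.722
vertex 3.768 -3.035 2.355
endloop
endfacet
facet normal 0.043 -0.472 0.881
outer loop
vertex 3.429 -3.607 2.065
vertex 3.768 -3.035 2.355
vertex 3.044 -3.073 2.37
endloop
endfacet
facet normal -0.532 -0.675 0.511
outer loop
vertex 3.429 -3.607 2.065
vertex 3.044 -3.073 2.37
vertex 2.822 -3.37 1.746
endloop
endfacet
facet normal -0.310 -0.944 -0.111
outer loop
vertex 3.429 -3.607 2.065
vertex 2.822 -3.37 1.746
vertex 3.409 -3.516 1.346
endloop
endfacet
facet normal 0.403 -0.906 -0.126
outer loop
vertex 3.429 -3.607 2.065
vertex 3.409 -3.516 1.346
vertex 3.994 -3.308 1.722
endloop
endfacet
facet normal 0.942 0.004 0.335
outer loop
vertex 3.768 -3.035 2.355
vertex 3.994 -3.308 1.722
vertex 3.958 -2.59 1.814
endloop
endfacet
facet normal 0.008 0.237 0.971
outer loop
vertex 3.044 -3.073 2.37
vertex 3.768 -3.035 2.355
vertex 3.371 -2.444 2.214
endloop
endfacet
facet normal -0.923 -0.094 0.373
outer loop
vertex 2.822 -3.37 1.746
vertex 3.044 -3.073 2.37
vertex 2.786 -2.652 1.838
endloop
endfacet
facet normal -0.564 -0.530 -0.634
outer loop
vertex 3.409 -3.516 1.346
vertex 2.822 -3.37 1.746
vertex 3.012 -2.925 1.205
endloop
endfacet
facet normal 0.589 -0.469 -0.657
outer loop
vertex 3.994 -3.308 1.722
vertex 3.409 -3.516 1.346
vertex 3.736 -2.887 1.19
endloop
endfacet
facet normal -0.650 0.513 -0.561
outer loop
vertex -3.328 -1.971 1.299
vertex -3.907 -2.795 1.216
vertex -3.94 -2.069 1.918
endloop
endfacet
facet normal 0.633 0.365 0.683
outer loop
vertex -3.328 -1.971 1.299
vertex -3.94 -2.069 1.918
vertex -3.133 -3.405 1.884
endloop
endfacet
facet normal -0.650 0.513 -0.561
outer loop
vertex -3.94 -2.069 1.918
vertex -3.907 -2.795 1.216
vertex -4.527 -2.714 2.009
endloop
endfacet
facet normal 0.109 0.041 0.993
outer loop
vertex -3.94 -2.069 1.918
vertex -4.527 -2.714 2.009
vertex -3.133 -3.405 1.884
endloop
endfacet
facet normal -0.650 0.513 -0.561
outer loop
vertex -4.527 -2.714 2.009
vertex -3.907 -2.795 1.216
vertex -4.647 -3.419 1.503
endloop
endfacet
facet normal -0.199 -0.549 0.812
outer loop
vertex -4.527 -2.714 2.009
vertex -4.647 -3.419 1.503
vertex -3.133 -3.405 1.884
endloop
endfacet
facet normal -0.650 0.513 -0.561
outer loop
vertex -4.647 -3.419 1.503
vertex -3.907 -2.795 1.216
vertex -4.209 -3.654 0.781
endloop
endfacet
facet normal -0.060 -0.959 0.276
outer loop
vertex -4.647 -3.419 1.503
vertex -4.209 -3.654 0.781
vertex -3.133 -3.405 1.884
endloop
endfacet
facet normal -0.650 0.513 -0.561
outer loop
vertex -4.209 -3.654 0.781
vertex -3.907 -2.795 1.216
vertex -3.544 -3.242 0.387
endloop
endfacet
facet normal 0.421 -0.882 -0.212
outer loop
vertex -4.209 -3.654 0.781
vertex -3.544 -3.242 0.387
vertex -3.133 -3.405 1.884
endloop
endfacet
facet normal -0.650 0.513 -0.561
outer loop
vertex -3.544 -3.242 0.387
vertex -3.907 -2.795 1.216
vertex -3.151 -2.493 0.617
endloop
endfacet
facet normal 0.882 -0.376 -0.283
outer loop
vertex -3.544 -3.242 0.387
vertex -3.151 -2.493 0.617
vertex -3.133 -3.405 1.884
endloop
endfacet
facet normal -0.650 0.513 -0.561
outer loop
vertex -3.151 -2.493 0.617
vertex -3.907 -2.795 1.216
vertex -3.328 -1.971 1.299
endloop
endfacet
facet normal 0.977 0.180 0.116
outer loop
vertex -3.151 -2.493 0.617
vertex -3.328 -1.971 1.299
vertex -3.133 -3.405 1.884
endloop
endfacet

endsolid


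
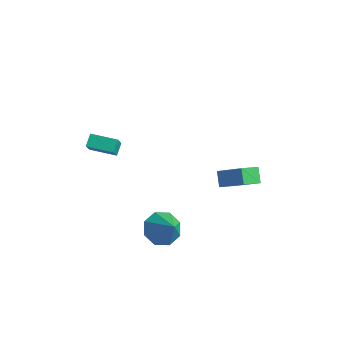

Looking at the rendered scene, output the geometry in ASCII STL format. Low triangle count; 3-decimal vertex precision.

solid 
facet normal -0.560 0.388 0.732
outer loop
vertex 3.216 3.056 -0.27
vertex 3.444 4.124 -0.662
vertex 1.493 2.96 -1.537
endloop
endfacet
facet normal -0.197 -0.920 0.338
outer loop
vertex 2.076 2.556 -2.298
vertex 3.216 3.056 -0.27
vertex 1.493 2.96 -1.537
endloop
endfacet
facet normal -0.560 0.389 0.732
outer loop
vertex 1.493 2.96 -1.537
vertex 3.444 4.124 -0.662
vertex 1.722 4.028 -1.929
endloop
endfacet
facet normal -0.804 -0.045 -0.592
outer loop
vertex 1.722 4.028 -1.929
vertex 2.076 2.556 -2.298
vertex 1.493 2.96 -1.537
endloop
endfacet
facet normal 0.805 0.046 0.592
outer loop
vertex 3.216 3.056 -0.27
vertex 4.027 3.72 -1.423
vertex 3.444 4.124 -0.662
endloop
endfacet
facet normal -0.197 -0.920 0.338
outer loop
vertex 3.798 2.652 -1.031
vertex 3.216 3.056 -0.27
vertex 2.076 2.556 -2.298
endloop
endfacet
facet normal 0.805 0.045 0.592
outer loop
vertex 3.798 2.652 -1.031
vertex 4.027 3.72 -1.423
vertex 3.216 3.056 -0.27
endloop
endfacet
facet normal 0.197 0.920 -0.338
outer loop
vertex 3.444 4.124 -0.662
vertex 4.027 3.72 -1.423
vertex 1.722 4.028 -1.929
endloop
endfacet
facet normal -0.805 -0.045 -0.592
outer loop
vertex 2.304 3.624 -2.69
vertex 2.076 2.556 -2.298
vertex 1.722 4.028 -1.929
endloop
endfacet
facet normal 0.197 0.920 -0.338
outer loop
vertex 1.722 4.028 -1.929
vertex 4.027 3.72 -1.423
vertex 2.304 3.624 -2.69
endloop
endfacet
facet normal 0.560 -0.388 -0.732
outer loop
vertex 2.304 3.624 -2.69
vertex 3.798 2.652 -1.031
vertex 2.076 2.556 -2.298
endloop
endfacet
facet normal 0.560 -0.389 -0.732
outer loop
vertex 4.027 3.72 -1.423
vertex 3.798 2.652 -1.031
vertex 2.304 3.624 -2.69
endloop
endfacet
facet normal -0.713 0.173 -0.679
outer loop
vertex 3.952 -2.22 -2.201
vertex 3.272 -2.85 -1.647
vertex 3.518 -1.799 -1.638
endloop
endfacet
facet normal 0.758 0.644 0.103
outer loop
vertex 3.952 -2.22 -2.201
vertex 3.518 -1.799 -1.638
vertex 4.508 -3.15 -0.473
endloop
endfacet
facet normal -0.714 0.173 -0.678
outer loop
vertex 3.518 -1.799 -1.638
vertex 3.272 -2.85 -1.647
vertex 2.94 -1.994 -1.079
endloop
endfacet
facet normal 0.319 0.742 0.589
outer loop
vertex 3.518 -1.799 -1.638
vertex 2.94 -1.994 -1.079
vertex 4.508 -3.15 -0.473
endloop
endfacet
facet normal -0.714 0.173 -0.679
outer loop
vertex 2.94 -1.994 -1.079
vertex 3.272 -2.85 -1.647
vertex 2.557 -2.69 -0.854
endloop
endfacet
facet normal -0.098 0.355 0.930
outer loop
vertex 2.94 -1.994 -1.079
vertex 2.557 -2.69 -0.854
vertex 4.508 -3.15 -0.473
endloop
endfacet
facet normal -0.714 0.173 -0.679
outer loop
vertex 2.557 -2.69 -0.854
vertex 3.272 -2.85 -1.647
vertex 2.593 -3.481 -1.093
endloop
endfacet
facet normal -0.249 -0.290 0.924
outer loop
vertex 2.557 -2.69 -0.854
vertex 2.593 -3.481 -1.093
vertex 4.508 -3.15 -0.473
endloop
endfacet
facet normal -0.714 0.172 -0.679
outer loop
vertex 2.593 -3.481 -1.093
vertex 3.272 -2.85 -1.647
vertex 3.027 -3.902 -1.656
endloop
endfacet
facet normal -0.045 -0.816 0.576
outer loop
vertex 2.593 -3.481 -1.093
vertex 3.027 -3.902 -1.656
vertex 4.508 -3.15 -0.473
endloop
endfacet
facet normal -0.714 0.172 -0.678
outer loop
vertex 3.027 -3.902 -1.656
vertex 3.272 -2.85 -1.647
vertex 3.604 -3.707 -2.214
endloop
endfacet
facet normal 0.394 -0.915 0.088
outer loop
vertex 3.027 -3.902 -1.656
vertex 3.604 -3.707 -2.214
vertex 4.508 -3.15 -0.473
endloop
endfacet
facet normal -0.713 0.173 -0.679
outer loop
vertex 3.604 -3.707 -2.214
vertex 3.272 -2.85 -1.647
vertex 3.988 -3.011 -2.44
endloop
endfacet
facet normal 0.811 -0.529 -0.252
outer loop
vertex 3.604 -3.707 -2.214
vertex 3.988 -3.011 -2.44
vertex 4.508 -3.15 -0.473
endloop
endfacet
facet normal -0.713 0.173 -0.679
outer loop
vertex 3.988 -3.011 -2.44
vertex 3.272 -2.85 -1.647
vertex 3.952 -2.22 -2.201
endloop
endfacet
facet normal 0.962 0.118 -0.246
outer loop
vertex 3.988 -3.011 -2.44
vertex 3.952 -2.22 -2.201
vertex 4.508 -3.15 -0.473
endloop
endfacet
facet normal -0.403 0.522 -0.752
outer loop
vertex -1.203 -3.457 3.471
vertex 0.073 -2.703 3.311
vertex -0.94 -4.013 2.944
endloop
endfacet
facet normal -0.856 -0.506 0.107
outer loop
vertex -0.413 -4.697 3.929
vertex -1.203 -3.457 3.471
vertex -0.94 -4.013 2.944
endloop
endfacet
facet normal -0.403 0.522 -0.751
outer loop
vertex -0.94 -4.013 2.944
vertex 0.073 -2.703 3.311
vertex 0.335 -3.259 2.784
endloop
endfacet
facet normal 0.324 -0.687 -0.650
outer loop
vertex 0.335 -3.259 2.784
vertex -0.413 -4.697 3.929
vertex -0.94 -4.013 2.944
endloop
endfacet
facet normal -0.324 0.687 0.650
outer loop
vertex -1.203 -3.457 3.471
vertex 0.6 -3.387 4.296
vertex 0.073 -2.703 3.311
endloop
endfacet
facet normal -0.856 -0.506 0.108
outer loop
vertex -0.675 -4.141 4.456
vertex -1.203 -3.457 3.471
vertex -0.413 -4.697 3.929
endloop
endfacet
facet normal -0.324 0.687 0.651
outer loop
vertex -0.675 -4.141 4.456
vertex 0.6 -3.387 4.296
vertex -1.203 -3.457 3.471
endloop
endfacet
facet normal 0.856 0.505 -0.107
outer loop
vertex 0.073 -2.703 3.311
vertex 0.6 -3.387 4.296
vertex 0.335 -3.259 2.784
endloop
endfacet
facet normal 0.324 -0.687 -0.651
outer loop
vertex 0.863 -3.943 3.769
vertex -0.413 -4.697 3.929
vertex 0.335 -3.259 2.784
endloop
endfacet
facet normal 0.856 0.506 -0.107
outer loop
vertex 0.335 -3.259 2.784
vertex 0.6 -3.387 4.296
vertex 0.863 -3.943 3.769
endloop
endfacet
facet normal 0.403 -0.522 0.751
outer loop
vertex 0.863 -3.943 3.769
vertex -0.675 -4.141 4.456
vertex -0.413 -4.697 3.929
endloop
endfacet
facet normal 0.403 -0.522 0.752
outer loop
vertex 0.6 -3.387 4.296
vertex -0.675 -4.141 4.456
vertex 0.863 -3.943 3.769
endloop
endfacet

endsolid


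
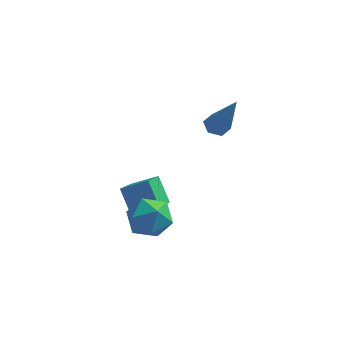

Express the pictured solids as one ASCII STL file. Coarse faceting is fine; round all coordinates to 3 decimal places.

solid 
facet normal -0.808 -0.044 0.588
outer loop
vertex -1.231 -0.417 -1.07
vertex -0.902 -1.12 -0.67
vertex -0.724 -0.321 -0.366
endloop
endfacet
facet normal -0.669 0.629 0.396
outer loop
vertex -1.231 -0.417 -1.07
vertex -0.724 -0.321 -0.366
vertex -0.627 0.213 -1.05
endloop
endfacet
facet normal -0.680 0.662 -0.316
outer loop
vertex -1.231 -0.417 -1.07
vertex -0.627 0.213 -1.05
vertex -0.746 -0.256 -1.776
endloop
endfacet
facet normal -0.825 0.009 -0.565
outer loop
vertex -1.231 -0.417 -1.07
vertex -0.746 -0.256 -1.776
vertex -0.915 -1.079 -1.542
endloop
endfacet
facet normal -0.904 -0.427 -0.007
outer loop
vertex -1.231 -0.417 -1.07
vertex -0.915 -1.079 -1.542
vertex -0.902 -1.12 -0.67
endloop
endfacet
facet normal -0.008 0.789 0.615
outer loop
vertex -0.627 0.213 -1.05
vertex -0.724 -0.321 -0.366
vertex 0.075 -0.101 -0.638
endloop
endfacet
facet normal -0.232 -0.300 0.925
outer loop
vertex -0.724 -0.321 -0.366
vertex -0.902 -1.12 -0.67
vertex -0.094 -0.924 -0.404
endloop
endfacet
facet normal -0.390 -0.920 -0.037
outer loop
vertex -0.902 -1.12 -0.67
vertex -0.915 -1.079 -1.542
vertex -0.213 -1.393 -1.13
endloop
endfacet
facet normal -0.262 -0.214 -0.941
outer loop
vertex -0.915 -1.079 -1.542
vertex -0.746 -0.256 -1.776
vertex -0.116 -0.859 -1.814
endloop
endfacet
facet normal -0.027 0.842 -0.539
outer loop
vertex -0.746 -0.256 -1.776
vertex -0.627 0.213 -1.05
vertex 0.062 -0.06 -1.51
endloop
endfacet
facet normal 0.825 -0.009 0.565
outer loop
vertex 0.391 -0.763 -1.11
vertex 0.075 -0.101 -0.638
vertex -0.094 -0.924 -0.404
endloop
endfacet
facet normal 0.680 -0.662 0.316
outer loop
vertex 0.391 -0.763 -1.11
vertex -0.094 -0.924 -0.404
vertex -0.213 -1.393 -1.13
endloop
endfacet
facet normal 0.669 -0.629 -0.396
outer loop
vertex 0.391 -0.763 -1.11
vertex -0.213 -1.393 -1.13
vertex -0.116 -0.859 -1.814
endloop
endfacet
facet normal 0.808 0.044 -0.588
outer loop
vertex 0.391 -0.763 -1.11
vertex -0.116 -0.859 -1.814
vertex 0.062 -0.06 -1.51
endloop
endfacet
facet normal 0.904 0.427 0.007
outer loop
vertex 0.391 -0.763 -1.11
vertex 0.062 -0.06 -1.51
vertex 0.075 -0.101 -0.638
endloop
endfacet
facet normal 0.262 0.214 0.941
outer loop
vertex -0.094 -0.924 -0.404
vertex 0.075 -0.101 -0.638
vertex -0.724 -0.321 -0.366
endloop
endfacet
facet normal 0.027 -0.842 0.539
outer loop
vertex -0.213 -1.393 -1.13
vertex -0.094 -0.924 -0.404
vertex -0.902 -1.12 -0.67
endloop
endfacet
facet normal 0.008 -0.789 -0.615
outer loop
vertex -0.116 -0.859 -1.814
vertex -0.213 -1.393 -1.13
vertex -0.915 -1.079 -1.542
endloop
endfacet
facet normal 0.232 0.300 -0.925
outer loop
vertex 0.062 -0.06 -1.51
vertex -0.116 -0.859 -1.814
vertex -0.746 -0.256 -1.776
endloop
endfacet
facet normal 0.390 0.920 0.037
outer loop
vertex 0.075 -0.101 -0.638
vertex 0.062 -0.06 -1.51
vertex -0.627 0.213 -1.05
endloop
endfacet
facet normal -0.342 0.318 -0.884
outer loop
vertex 1.684 3.887 0.059
vertex 1.205 3.842 0.228
vertex 1.456 4.281 0.289
endloop
endfacet
facet normal 0.878 0.475 0.056
outer loop
vertex 1.684 3.887 0.059
vertex 1.456 4.281 0.289
vertex 1.955 3.138 2.172
endloop
endfacet
facet normal -0.342 0.318 -0.884
outer loop
vertex 1.456 4.281 0.289
vertex 1.205 3.842 0.228
vertex 0.977 4.236 0.458
endloop
endfacet
facet normal 0.095 0.862 0.498
outer loop
vertex 1.456 4.281 0.289
vertex 0.977 4.236 0.458
vertex 1.955 3.138 2.172
endloop
endfacet
facet normal -0.340 0.320 -0.885
outer loop
vertex 0.977 4.236 0.458
vertex 1.205 3.842 0.228
vertex 0.725 3.797 0.396
endloop
endfacet
facet normal -0.717 0.324 0.617
outer loop
vertex 0.977 4.236 0.458
vertex 0.725 3.797 0.396
vertex 1.955 3.138 2.172
endloop
endfacet
facet normal -0.340 0.320 -0.885
outer loop
vertex 0.725 3.797 0.396
vertex 1.205 3.842 0.228
vertex 0.953 3.403 0.166
endloop
endfacet
facet normal -0.744 -0.601 0.292
outer loop
vertex 0.725 3.797 0.396
vertex 0.953 3.403 0.166
vertex 1.955 3.138 2.172
endloop
endfacet
facet normal -0.342 0.321 -0.883
outer loop
vertex 0.953 3.403 0.166
vertex 1.205 3.842 0.228
vertex 1.432 3.448 -0.003
endloop
endfacet
facet normal 0.040 -0.988 -0.150
outer loop
vertex 0.953 3.403 0.166
vertex 1.432 3.448 -0.003
vertex 1.955 3.138 2.172
endloop
endfacet
facet normal -0.342 0.321 -0.883
outer loop
vertex 1.432 3.448 -0.003
vertex 1.205 3.842 0.228
vertex 1.684 3.887 0.059
endloop
endfacet
facet normal 0.851 -0.451 -0.269
outer loop
vertex 1.432 3.448 -0.003
vertex 1.684 3.887 0.059
vertex 1.955 3.138 2.172
endloop
endfacet
facet normal -0.892 -0.116 -0.437
outer loop
vertex -1.181 0.157 -1.796
vertex -1.664 0.757 -0.969
vertex -1.002 1.181 -2.434
endloop
endfacet
facet normal 0.427 -0.531 -0.732
outer loop
vertex -0.056 1.303 -1.971
vertex -1.181 0.157 -1.796
vertex -1.002 1.181 -2.434
endloop
endfacet
facet normal -0.892 -0.115 -0.437
outer loop
vertex -1.002 1.181 -2.434
vertex -1.664 0.757 -0.969
vertex -1.484 1.781 -1.607
endloop
endfacet
facet normal 0.148 0.839 -0.523
outer loop
vertex -1.484 1.781 -1.607
vertex -0.056 1.303 -1.971
vertex -1.002 1.181 -2.434
endloop
endfacet
facet normal -0.148 -0.840 0.523
outer loop
vertex -1.181 0.157 -1.796
vertex -0.718 0.879 -0.506
vertex -1.664 0.757 -0.969
endloop
endfacet
facet normal 0.427 -0.531 -0.732
outer loop
vertex -0.236 0.279 -1.333
vertex -1.181 0.157 -1.796
vertex -0.056 1.303 -1.971
endloop
endfacet
facet normal -0.148 -0.839 0.523
outer loop
vertex -0.236 0.279 -1.333
vertex -0.718 0.879 -0.506
vertex -1.181 0.157 -1.796
endloop
endfacet
facet normal -0.427 0.531 0.732
outer loop
vertex -1.664 0.757 -0.969
vertex -0.718 0.879 -0.506
vertex -1.484 1.781 -1.607
endloop
endfacet
facet normal 0.148 0.840 -0.523
outer loop
vertex -0.539 1.903 -1.144
vertex -0.056 1.303 -1.971
vertex -1.484 1.781 -1.607
endloop
endfacet
facet normal -0.427 0.531 0.732
outer loop
vertex -1.484 1.781 -1.607
vertex -0.718 0.879 -0.506
vertex -0.539 1.903 -1.144
endloop
endfacet
facet normal 0.892 0.116 0.437
outer loop
vertex -0.539 1.903 -1.144
vertex -0.236 0.279 -1.333
vertex -0.056 1.303 -1.971
endloop
endfacet
facet normal 0.892 0.116 0.436
outer loop
vertex -0.718 0.879 -0.506
vertex -0.236 0.279 -1.333
vertex -0.539 1.903 -1.144
endloop
endfacet

endsolid


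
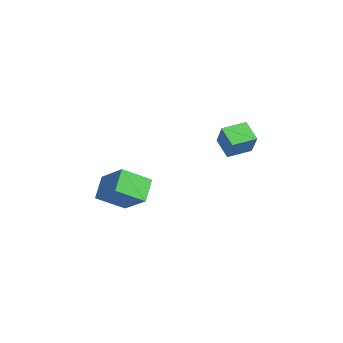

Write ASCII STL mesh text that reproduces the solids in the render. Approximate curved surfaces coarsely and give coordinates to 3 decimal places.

solid 
facet normal -0.718 -0.425 -0.551
outer loop
vertex -1.714 -2.912 -0.102
vertex -1.854 -1.815 -0.766
vertex -0.965 -3.249 -0.817
endloop
endfacet
facet normal 0.109 -0.850 0.515
outer loop
vertex 0.054 -2.645 -0.034
vertex -1.714 -2.912 -0.102
vertex -0.965 -3.249 -0.817
endloop
endfacet
facet normal -0.718 -0.425 -0.551
outer loop
vertex -0.965 -3.249 -0.817
vertex -1.854 -1.815 -0.766
vertex -1.105 -2.152 -1.481
endloop
endfacet
facet normal 0.688 -0.310 -0.656
outer loop
vertex -1.105 -2.152 -1.481
vertex 0.054 -2.645 -0.034
vertex -0.965 -3.249 -0.817
endloop
endfacet
facet normal -0.688 0.310 0.656
outer loop
vertex -1.714 -2.912 -0.102
vertex -0.835 -1.211 0.017
vertex -1.854 -1.815 -0.766
endloop
endfacet
facet normal 0.109 -0.850 0.515
outer loop
vertex -0.695 -2.308 0.681
vertex -1.714 -2.912 -0.102
vertex 0.054 -2.645 -0.034
endloop
endfacet
facet normal -0.688 0.310 0.656
outer loop
vertex -0.695 -2.308 0.681
vertex -0.835 -1.211 0.017
vertex -1.714 -2.912 -0.102
endloop
endfacet
facet normal -0.109 0.850 -0.515
outer loop
vertex -1.854 -1.815 -0.766
vertex -0.835 -1.211 0.017
vertex -1.105 -2.152 -1.481
endloop
endfacet
facet normal 0.688 -0.310 -0.656
outer loop
vertex -0.086 -1.548 -0.698
vertex 0.054 -2.645 -0.034
vertex -1.105 -2.152 -1.481
endloop
endfacet
facet normal -0.109 0.850 -0.515
outer loop
vertex -1.105 -2.152 -1.481
vertex -0.835 -1.211 0.017
vertex -0.086 -1.548 -0.698
endloop
endfacet
facet normal 0.718 0.425 0.551
outer loop
vertex -0.086 -1.548 -0.698
vertex -0.695 -2.308 0.681
vertex 0.054 -2.645 -0.034
endloop
endfacet
facet normal 0.718 0.425 0.551
outer loop
vertex -0.835 -1.211 0.017
vertex -0.695 -2.308 0.681
vertex -0.086 -1.548 -0.698
endloop
endfacet
facet normal -0.642 -0.033 -0.766
outer loop
vertex -3.191 1.57 0.85
vertex -3.436 2.536 1.014
vertex -2.5 1.845 0.259
endloop
endfacet
facet normal 0.242 -0.957 -0.162
outer loop
vertex -1.724 1.884 1.186
vertex -3.191 1.57 0.85
vertex -2.5 1.845 0.259
endloop
endfacet
facet normal -0.642 -0.033 -0.766
outer loop
vertex -2.5 1.845 0.259
vertex -3.436 2.536 1.014
vertex -2.745 2.811 0.423
endloop
endfacet
facet normal 0.728 0.290 -0.621
outer loop
vertex -2.745 2.811 0.423
vertex -1.724 1.884 1.186
vertex -2.5 1.845 0.259
endloop
endfacet
facet normal -0.728 -0.290 0.621
outer loop
vertex -3.191 1.57 0.85
vertex -2.66 2.575 1.941
vertex -3.436 2.536 1.014
endloop
endfacet
facet normal 0.242 -0.957 -0.162
outer loop
vertex -2.415 1.609 1.777
vertex -3.191 1.57 0.85
vertex -1.724 1.884 1.186
endloop
endfacet
facet normal -0.728 -0.290 0.621
outer loop
vertex -2.415 1.609 1.777
vertex -2.66 2.575 1.941
vertex -3.191 1.57 0.85
endloop
endfacet
facet normal -0.242 0.957 0.162
outer loop
vertex -3.436 2.536 1.014
vertex -2.66 2.575 1.941
vertex -2.745 2.811 0.423
endloop
endfacet
facet normal 0.728 0.290 -0.621
outer loop
vertex -1.969 2.85 1.35
vertex -1.724 1.884 1.186
vertex -2.745 2.811 0.423
endloop
endfacet
facet normal -0.242 0.957 0.162
outer loop
vertex -2.745 2.811 0.423
vertex -2.66 2.575 1.941
vertex -1.969 2.85 1.35
endloop
endfacet
facet normal 0.642 0.033 0.766
outer loop
vertex -1.969 2.85 1.35
vertex -2.415 1.609 1.777
vertex -1.724 1.884 1.186
endloop
endfacet
facet normal 0.642 0.033 0.766
outer loop
vertex -2.66 2.575 1.941
vertex -2.415 1.609 1.777
vertex -1.969 2.85 1.35
endloop
endfacet

endsolid


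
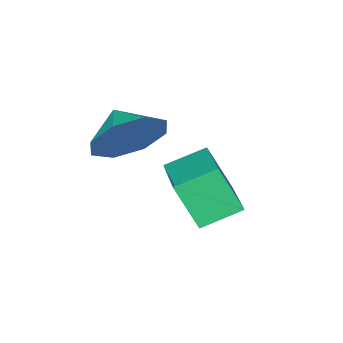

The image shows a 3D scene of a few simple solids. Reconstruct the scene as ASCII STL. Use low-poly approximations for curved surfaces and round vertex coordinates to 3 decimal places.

solid 
facet normal -0.753 0.532 0.388
outer loop
vertex 0.608 1.591 -0.531
vertex 1.86 2.944 0.041
vertex 0.445 2.269 -1.779
endloop
endfacet
facet normal -0.649 -0.701 -0.296
outer loop
vertex 1.34 1.636 -2.241
vertex 0.608 1.591 -0.531
vertex 0.445 2.269 -1.779
endloop
endfacet
facet normal -0.752 0.533 0.387
outer loop
vertex 0.445 2.269 -1.779
vertex 1.86 2.944 0.041
vertex 1.697 3.622 -1.208
endloop
endfacet
facet normal -0.115 0.475 -0.873
outer loop
vertex 1.697 3.622 -1.208
vertex 1.34 1.636 -2.241
vertex 0.445 2.269 -1.779
endloop
endfacet
facet normal 0.115 -0.475 0.873
outer loop
vertex 0.608 1.591 -0.531
vertex 2.755 2.311 -0.421
vertex 1.86 2.944 0.041
endloop
endfacet
facet normal -0.648 -0.701 -0.296
outer loop
vertex 1.503 0.958 -0.992
vertex 0.608 1.591 -0.531
vertex 1.34 1.636 -2.241
endloop
endfacet
facet normal 0.114 -0.474 0.873
outer loop
vertex 1.503 0.958 -0.992
vertex 2.755 2.311 -0.421
vertex 0.608 1.591 -0.531
endloop
endfacet
facet normal 0.649 0.701 0.296
outer loop
vertex 1.86 2.944 0.041
vertex 2.755 2.311 -0.421
vertex 1.697 3.622 -1.208
endloop
endfacet
facet normal -0.114 0.474 -0.873
outer loop
vertex 2.592 2.989 -1.669
vertex 1.34 1.636 -2.241
vertex 1.697 3.622 -1.208
endloop
endfacet
facet normal 0.649 0.701 0.296
outer loop
vertex 1.697 3.622 -1.208
vertex 2.755 2.311 -0.421
vertex 2.592 2.989 -1.669
endloop
endfacet
facet normal 0.753 -0.533 -0.387
outer loop
vertex 2.592 2.989 -1.669
vertex 1.503 0.958 -0.992
vertex 1.34 1.636 -2.241
endloop
endfacet
facet normal 0.752 -0.533 -0.388
outer loop
vertex 2.755 2.311 -0.421
vertex 1.503 0.958 -0.992
vertex 2.592 2.989 -1.669
endloop
endfacet
facet normal 0.386 0.823 -0.417
outer loop
vertex 2.852 0.54 0.968
vertex 2.179 0.444 0.155
vertex 2.154 0.932 1.095
endloop
endfacet
facet normal -0.026 -0.350 0.936
outer loop
vertex 2.852 0.54 0.968
vertex 2.154 0.932 1.095
vertex 1.781 -0.404 0.585
endloop
endfacet
facet normal 0.386 0.823 -0.417
outer loop
vertex 2.154 0.932 1.095
vertex 2.179 0.444 0.155
vertex 1.47 1.039 0.672
endloop
endfacet
facet normal -0.537 -0.166 0.827
outer loop
vertex 2.154 0.932 1.095
vertex 1.47 1.039 0.672
vertex 1.781 -0.404 0.585
endloop
endfacet
facet normal 0.385 0.823 -0.418
outer loop
vertex 1.47 1.039 0.672
vertex 2.179 0.444 0.155
vertex 1.201 0.796 -0.054
endloop
endfacet
facet normal -0.890 -0.216 0.402
outer loop
vertex 1.47 1.039 0.672
vertex 1.201 0.796 -0.054
vertex 1.781 -0.404 0.585
endloop
endfacet
facet normal 0.385 0.823 -0.418
outer loop
vertex 1.201 0.796 -0.054
vertex 2.179 0.444 0.155
vertex 1.505 0.347 -0.658
endloop
endfacet
facet normal -0.877 -0.472 -0.090
outer loop
vertex 1.201 0.796 -0.054
vertex 1.505 0.347 -0.658
vertex 1.781 -0.404 0.585
endloop
endfacet
facet normal 0.385 0.823 -0.418
outer loop
vertex 1.505 0.347 -0.658
vertex 2.179 0.444 0.155
vertex 2.204 -0.045 -0.785
endloop
endfacet
facet normal -0.505 -0.784 -0.361
outer loop
vertex 1.505 0.347 -0.658
vertex 2.204 -0.045 -0.785
vertex 1.781 -0.404 0.585
endloop
endfacet
facet normal 0.386 0.823 -0.418
outer loop
vertex 2.204 -0.045 -0.785
vertex 2.179 0.444 0.155
vertex 2.888 -0.151 -0.362
endloop
endfacet
facet normal 0.006 -0.968 -0.252
outer loop
vertex 2.204 -0.045 -0.785
vertex 2.888 -0.151 -0.362
vertex 1.781 -0.404 0.585
endloop
endfacet
facet normal 0.386 0.823 -0.417
outer loop
vertex 2.888 -0.151 -0.362
vertex 2.179 0.444 0.155
vertex 3.156 0.091 0.364
endloop
endfacet
facet normal 0.358 -0.917 0.174
outer loop
vertex 2.888 -0.151 -0.362
vertex 3.156 0.091 0.364
vertex 1.781 -0.404 0.585
endloop
endfacet
facet normal 0.386 0.823 -0.417
outer loop
vertex 3.156 0.091 0.364
vertex 2.179 0.444 0.155
vertex 2.852 0.54 0.968
endloop
endfacet
facet normal 0.345 -0.662 0.666
outer loop
vertex 3.156 0.091 0.364
vertex 2.852 0.54 0.968
vertex 1.781 -0.404 0.585
endloop
endfacet

endsolid


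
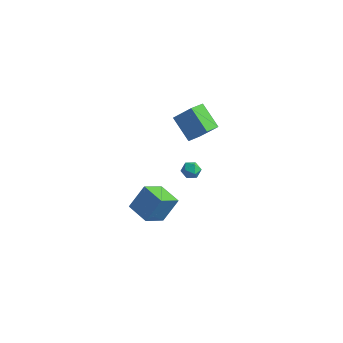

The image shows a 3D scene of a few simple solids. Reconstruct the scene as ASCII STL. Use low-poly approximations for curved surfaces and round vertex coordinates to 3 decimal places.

solid 
facet normal -0.733 0.337 0.591
outer loop
vertex 0.363 3.689 5.235
vertex 0.549 4.785 4.84
vertex -0.683 3.449 4.075
endloop
endfacet
facet normal -0.158 -0.929 0.335
outer loop
vertex 0.651 2.835 3.0
vertex 0.363 3.689 5.235
vertex -0.683 3.449 4.075
endloop
endfacet
facet normal -0.733 0.338 0.590
outer loop
vertex -0.683 3.449 4.075
vertex 0.549 4.785 4.84
vertex -0.496 4.545 3.68
endloop
endfacet
facet normal -0.662 -0.152 -0.734
outer loop
vertex -0.496 4.545 3.68
vertex 0.651 2.835 3.0
vertex -0.683 3.449 4.075
endloop
endfacet
facet normal 0.662 0.152 0.734
outer loop
vertex 0.363 3.689 5.235
vertex 1.883 4.171 3.765
vertex 0.549 4.785 4.84
endloop
endfacet
facet normal -0.158 -0.929 0.335
outer loop
vertex 1.696 3.075 4.16
vertex 0.363 3.689 5.235
vertex 0.651 2.835 3.0
endloop
endfacet
facet normal 0.662 0.152 0.734
outer loop
vertex 1.696 3.075 4.16
vertex 1.883 4.171 3.765
vertex 0.363 3.689 5.235
endloop
endfacet
facet normal 0.158 0.929 -0.335
outer loop
vertex 0.549 4.785 4.84
vertex 1.883 4.171 3.765
vertex -0.496 4.545 3.68
endloop
endfacet
facet normal -0.662 -0.152 -0.734
outer loop
vertex 0.837 3.931 2.605
vertex 0.651 2.835 3.0
vertex -0.496 4.545 3.68
endloop
endfacet
facet normal 0.158 0.929 -0.335
outer loop
vertex -0.496 4.545 3.68
vertex 1.883 4.171 3.765
vertex 0.837 3.931 2.605
endloop
endfacet
facet normal 0.733 -0.337 -0.591
outer loop
vertex 0.837 3.931 2.605
vertex 1.696 3.075 4.16
vertex 0.651 2.835 3.0
endloop
endfacet
facet normal 0.733 -0.338 -0.591
outer loop
vertex 1.883 4.171 3.765
vertex 1.696 3.075 4.16
vertex 0.837 3.931 2.605
endloop
endfacet
facet normal -0.308 -0.512 -0.802
outer loop
vertex -0.958 0.551 -3.495
vertex -2.405 1.131 -3.309
vertex -0.541 1.924 -4.531
endloop
endfacet
facet normal 0.922 -0.370 -0.119
outer loop
vertex 0.005 2.829 -3.111
vertex -0.958 0.551 -3.495
vertex -0.541 1.924 -4.531
endloop
endfacet
facet normal -0.308 -0.511 -0.802
outer loop
vertex -0.541 1.924 -4.531
vertex -2.405 1.131 -3.309
vertex -1.987 2.504 -4.345
endloop
endfacet
facet normal 0.236 0.776 -0.585
outer loop
vertex -1.987 2.504 -4.345
vertex 0.005 2.829 -3.111
vertex -0.541 1.924 -4.531
endloop
endfacet
facet normal -0.236 -0.776 0.585
outer loop
vertex -0.958 0.551 -3.495
vertex -1.859 2.036 -1.889
vertex -2.405 1.131 -3.309
endloop
endfacet
facet normal 0.922 -0.370 -0.118
outer loop
vertex -0.413 1.456 -2.075
vertex -0.958 0.551 -3.495
vertex 0.005 2.829 -3.111
endloop
endfacet
facet normal -0.236 -0.776 0.585
outer loop
vertex -0.413 1.456 -2.075
vertex -1.859 2.036 -1.889
vertex -0.958 0.551 -3.495
endloop
endfacet
facet normal -0.921 0.370 0.119
outer loop
vertex -2.405 1.131 -3.309
vertex -1.859 2.036 -1.889
vertex -1.987 2.504 -4.345
endloop
endfacet
facet normal 0.236 0.776 -0.585
outer loop
vertex -1.442 3.409 -2.925
vertex 0.005 2.829 -3.111
vertex -1.987 2.504 -4.345
endloop
endfacet
facet normal -0.922 0.369 0.118
outer loop
vertex -1.987 2.504 -4.345
vertex -1.859 2.036 -1.889
vertex -1.442 3.409 -2.925
endloop
endfacet
facet normal 0.308 0.511 0.802
outer loop
vertex -1.442 3.409 -2.925
vertex -0.413 1.456 -2.075
vertex 0.005 2.829 -3.111
endloop
endfacet
facet normal 0.308 0.512 0.802
outer loop
vertex -1.859 2.036 -1.889
vertex -0.413 1.456 -2.075
vertex -1.442 3.409 -2.925
endloop
endfacet
facet normal -0.982 0.151 0.111
outer loop
vertex 1.302 1.414 2.146
vertex 1.215 0.794 2.22
vertex 1.328 1.159 2.722
endloop
endfacet
facet normal -0.609 0.715 0.344
outer loop
vertex 1.302 1.414 2.146
vertex 1.328 1.159 2.722
vertex 1.748 1.598 2.553
endloop
endfacet
facet normal -0.214 0.957 -0.198
outer loop
vertex 1.302 1.414 2.146
vertex 1.748 1.598 2.553
vertex 1.894 1.505 1.947
endloop
endfacet
facet normal -0.341 0.544 -0.767
outer loop
vertex 1.302 1.414 2.146
vertex 1.894 1.505 1.947
vertex 1.565 1.008 1.741
endloop
endfacet
facet normal -0.816 0.046 -0.576
outer loop
vertex 1.302 1.414 2.146
vertex 1.565 1.008 1.741
vertex 1.215 0.794 2.22
endloop
endfacet
facet normal -0.167 0.490 0.856
outer loop
vertex 1.748 1.598 2.553
vertex 1.328 1.159 2.722
vertex 1.935 1.092 2.879
endloop
endfacet
facet normal -0.770 -0.421 0.480
outer loop
vertex 1.328 1.159 2.722
vertex 1.215 0.794 2.22
vertex 1.606 0.595 2.673
endloop
endfacet
facet normal -0.502 -0.592 -0.631
outer loop
vertex 1.215 0.794 2.22
vertex 1.565 1.008 1.741
vertex 1.752 0.502 2.067
endloop
endfacet
facet normal 0.267 0.213 -0.940
outer loop
vertex 1.565 1.008 1.741
vertex 1.894 1.505 1.947
vertex 2.172 0.941 1.898
endloop
endfacet
facet normal 0.473 0.881 -0.021
outer loop
vertex 1.894 1.505 1.947
vertex 1.748 1.598 2.553
vertex 2.285 1.306 2.4
endloop
endfacet
facet normal 0.341 -0.544 0.767
outer loop
vertex 2.198 0.686 2.474
vertex 1.935 1.092 2.879
vertex 1.606 0.595 2.673
endloop
endfacet
facet normal 0.214 -0.957 0.198
outer loop
vertex 2.198 0.686 2.474
vertex 1.606 0.595 2.673
vertex 1.752 0.502 2.067
endloop
endfacet
facet normal 0.609 -0.715 -0.344
outer loop
vertex 2.198 0.686 2.474
vertex 1.752 0.502 2.067
vertex 2.172 0.941 1.898
endloop
endfacet
facet normal 0.982 -0.151 -0.111
outer loop
vertex 2.198 0.686 2.474
vertex 2.172 0.941 1.898
vertex 2.285 1.306 2.4
endloop
endfacet
facet normal 0.816 -0.046 0.576
outer loop
vertex 2.198 0.686 2.474
vertex 2.285 1.306 2.4
vertex 1.935 1.092 2.879
endloop
endfacet
facet normal -0.267 -0.213 0.940
outer loop
vertex 1.606 0.595 2.673
vertex 1.935 1.092 2.879
vertex 1.328 1.159 2.722
endloop
endfacet
facet normal -0.473 -0.881 0.021
outer loop
vertex 1.752 0.502 2.067
vertex 1.606 0.595 2.673
vertex 1.215 0.794 2.22
endloop
endfacet
facet normal 0.167 -0.490 -0.856
outer loop
vertex 2.172 0.941 1.898
vertex 1.752 0.502 2.067
vertex 1.565 1.008 1.741
endloop
endfacet
facet normal 0.770 0.421 -0.480
outer loop
vertex 2.285 1.306 2.4
vertex 2.172 0.941 1.898
vertex 1.894 1.505 1.947
endloop
endfacet
facet normal 0.502 0.592 0.631
outer loop
vertex 1.935 1.092 2.879
vertex 2.285 1.306 2.4
vertex 1.748 1.598 2.553
endloop
endfacet

endsolid
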